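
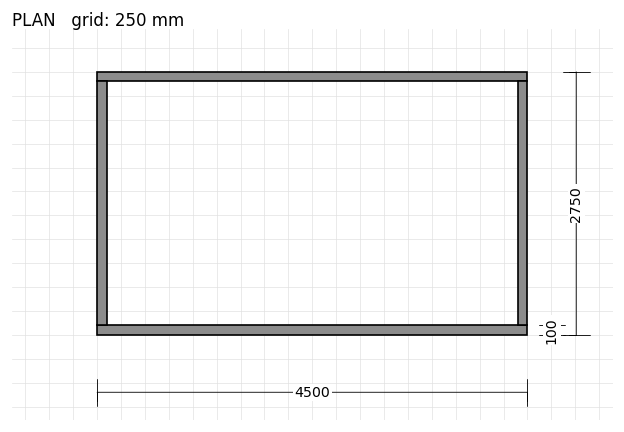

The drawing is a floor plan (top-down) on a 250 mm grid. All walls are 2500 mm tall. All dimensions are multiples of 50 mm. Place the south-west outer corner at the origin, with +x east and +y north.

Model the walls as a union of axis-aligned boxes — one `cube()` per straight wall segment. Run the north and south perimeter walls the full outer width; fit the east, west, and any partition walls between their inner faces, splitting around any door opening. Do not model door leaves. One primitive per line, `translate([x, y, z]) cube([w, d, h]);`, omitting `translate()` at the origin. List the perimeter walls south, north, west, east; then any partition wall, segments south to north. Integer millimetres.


cube([4500, 100, 2500]);
translate([0, 2650, 0]) cube([4500, 100, 2500]);
translate([0, 100, 0]) cube([100, 2550, 2500]);
translate([4400, 100, 0]) cube([100, 2550, 2500]);


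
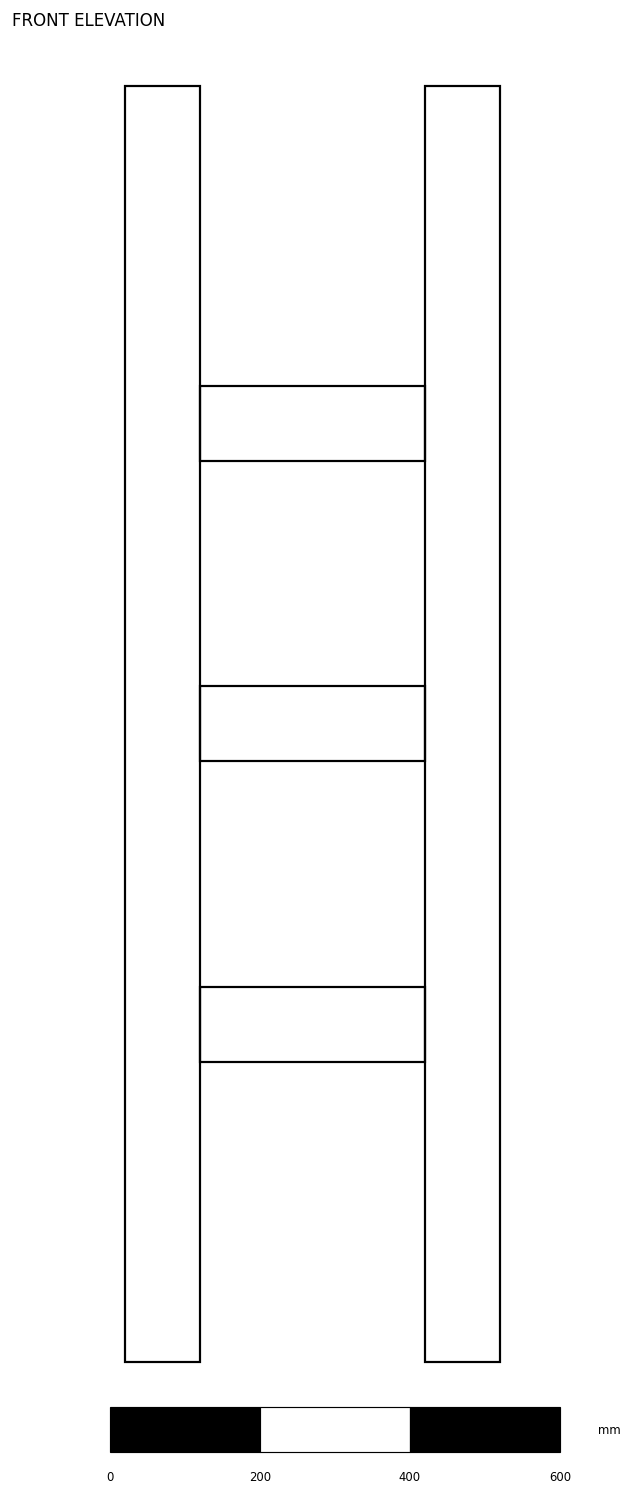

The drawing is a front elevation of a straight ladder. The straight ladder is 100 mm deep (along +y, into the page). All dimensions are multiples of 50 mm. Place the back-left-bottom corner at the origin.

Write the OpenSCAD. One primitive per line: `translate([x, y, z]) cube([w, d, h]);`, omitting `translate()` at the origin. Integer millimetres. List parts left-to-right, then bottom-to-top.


cube([100, 100, 1700]);
translate([100, 0, 400]) cube([300, 100, 100]);
translate([100, 0, 800]) cube([300, 100, 100]);
translate([100, 0, 1200]) cube([300, 100, 100]);
translate([400, 0, 0]) cube([100, 100, 1700]);


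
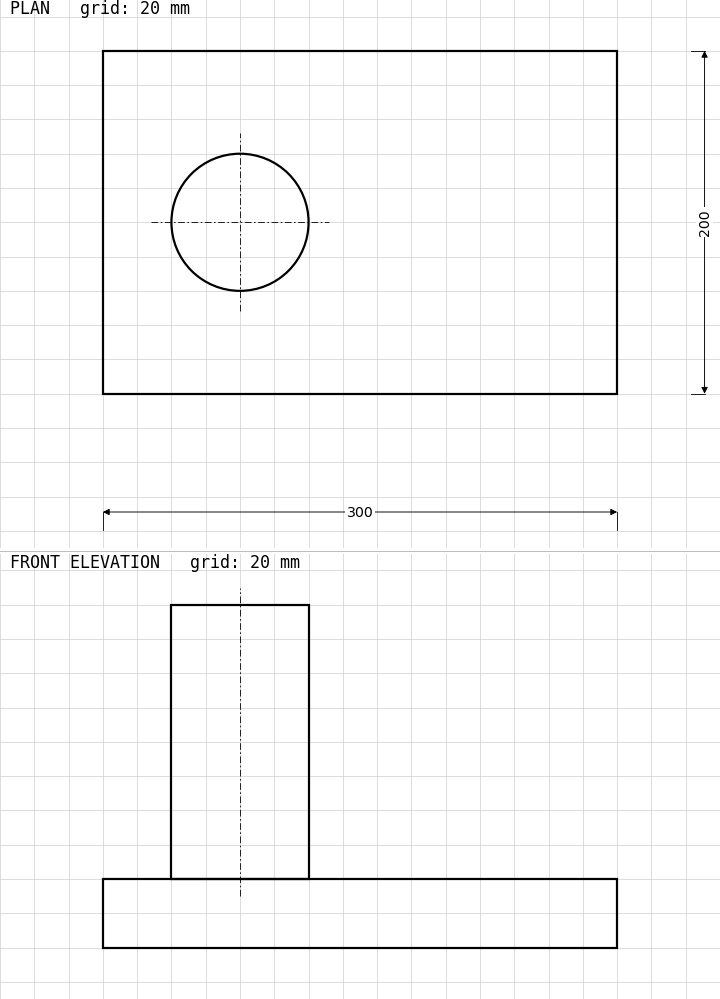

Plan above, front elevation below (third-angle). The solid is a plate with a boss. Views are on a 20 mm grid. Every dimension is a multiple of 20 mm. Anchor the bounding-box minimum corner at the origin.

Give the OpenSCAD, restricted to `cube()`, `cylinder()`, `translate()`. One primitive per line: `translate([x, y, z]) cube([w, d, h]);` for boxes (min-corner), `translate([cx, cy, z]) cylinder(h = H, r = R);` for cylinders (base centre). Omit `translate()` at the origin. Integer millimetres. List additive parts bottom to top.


cube([300, 200, 40]);
translate([80, 100, 40]) cylinder(h = 160, r = 40);


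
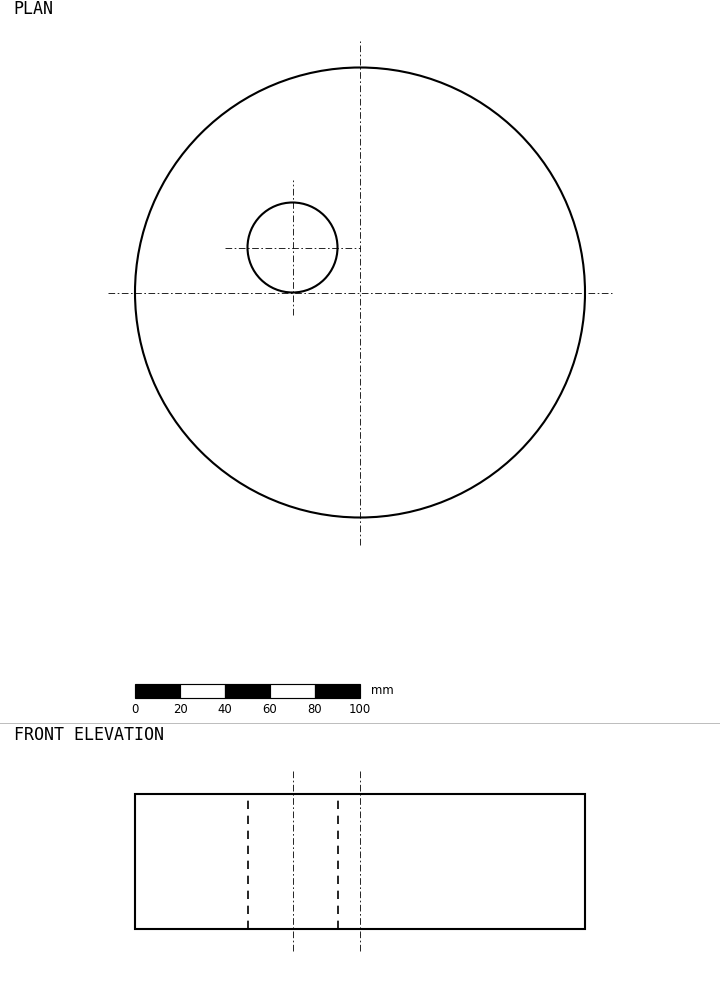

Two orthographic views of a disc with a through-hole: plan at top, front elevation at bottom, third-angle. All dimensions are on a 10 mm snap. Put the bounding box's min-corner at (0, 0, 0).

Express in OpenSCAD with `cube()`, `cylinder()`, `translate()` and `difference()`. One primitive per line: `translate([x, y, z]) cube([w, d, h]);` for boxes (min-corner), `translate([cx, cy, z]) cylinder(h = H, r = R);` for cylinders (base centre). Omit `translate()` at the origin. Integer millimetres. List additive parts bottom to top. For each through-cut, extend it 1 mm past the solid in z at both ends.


difference() {
  translate([100, 100, 0]) cylinder(h = 60, r = 100);
  translate([70, 120, -1]) cylinder(h = 62, r = 20);
}


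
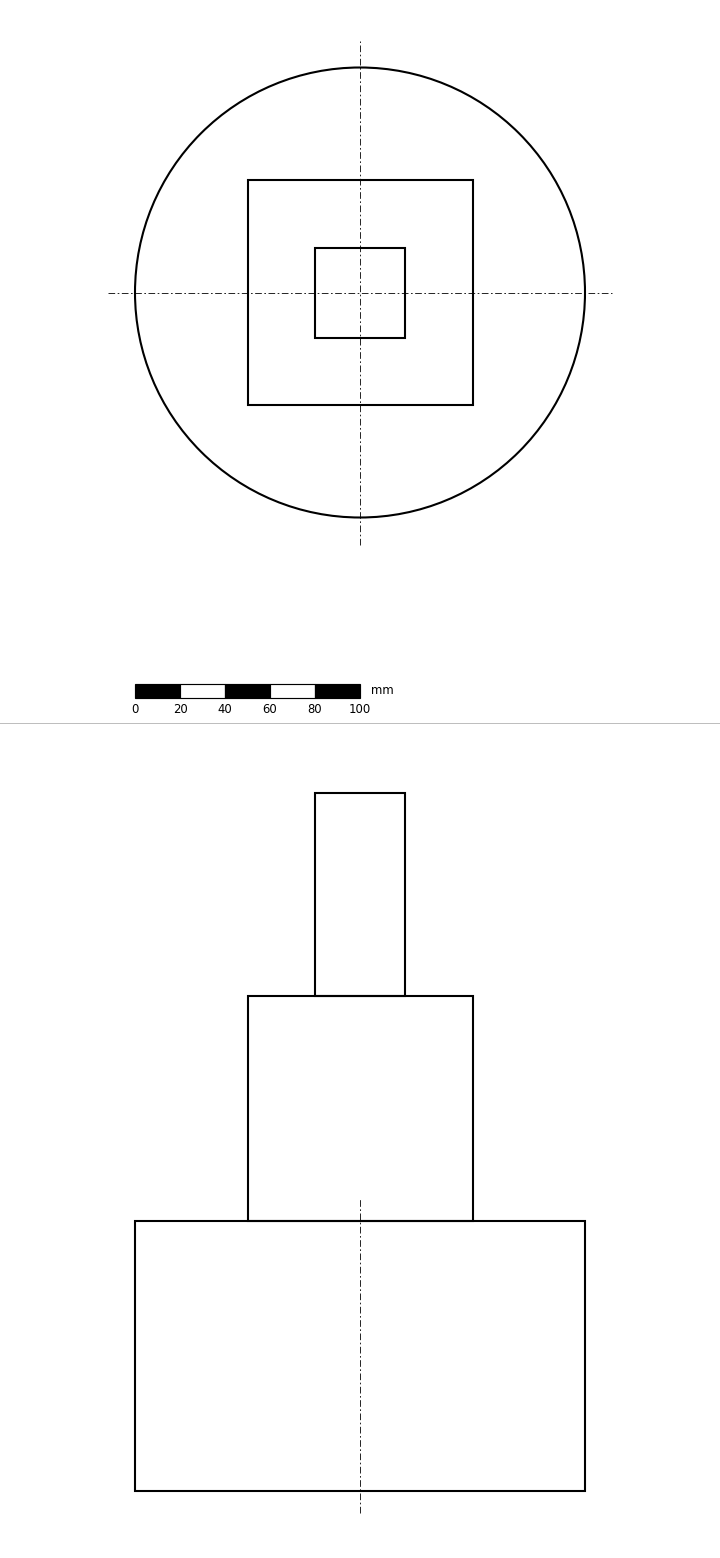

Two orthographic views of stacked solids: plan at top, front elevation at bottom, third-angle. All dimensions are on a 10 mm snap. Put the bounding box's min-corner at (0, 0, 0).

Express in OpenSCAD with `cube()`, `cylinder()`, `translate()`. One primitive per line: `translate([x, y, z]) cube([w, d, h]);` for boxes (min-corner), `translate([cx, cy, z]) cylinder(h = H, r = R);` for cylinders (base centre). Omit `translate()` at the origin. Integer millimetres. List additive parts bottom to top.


translate([100, 100, 0]) cylinder(h = 120, r = 100);
translate([50, 50, 120]) cube([100, 100, 100]);
translate([80, 80, 220]) cube([40, 40, 90]);


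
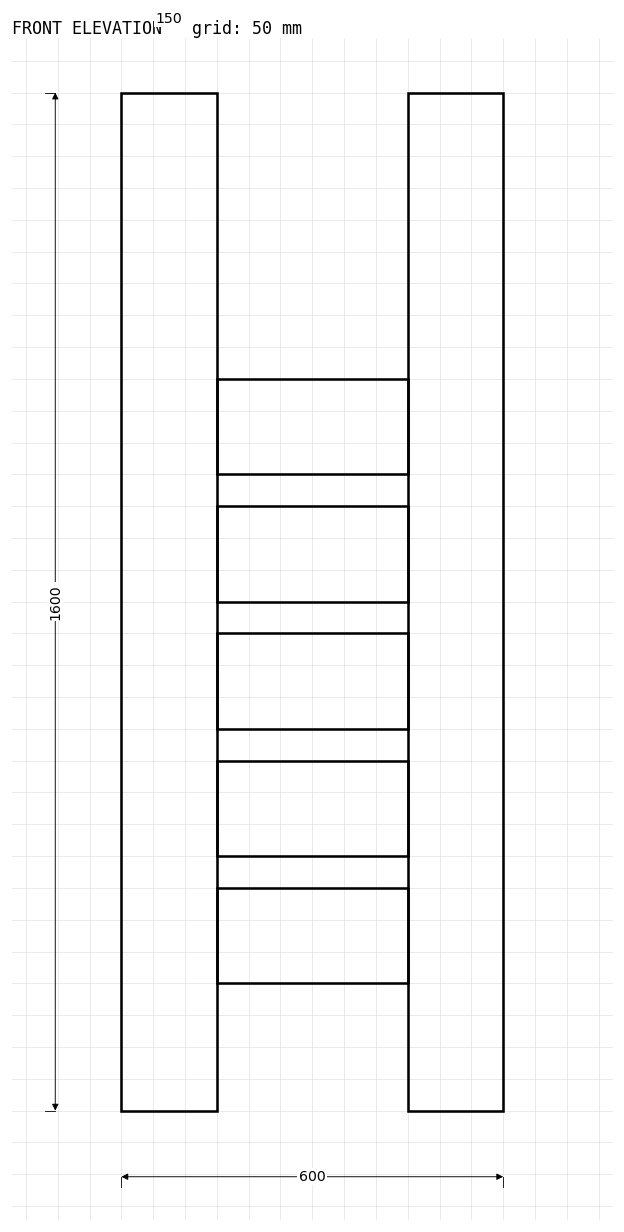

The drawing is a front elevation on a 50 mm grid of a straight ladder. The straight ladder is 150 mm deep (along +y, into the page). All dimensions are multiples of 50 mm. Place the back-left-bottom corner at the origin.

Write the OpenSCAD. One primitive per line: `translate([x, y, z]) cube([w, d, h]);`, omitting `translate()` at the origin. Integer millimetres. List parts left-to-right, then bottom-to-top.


cube([150, 150, 1600]);
translate([150, 0, 200]) cube([300, 150, 150]);
translate([150, 0, 400]) cube([300, 150, 150]);
translate([150, 0, 600]) cube([300, 150, 150]);
translate([150, 0, 800]) cube([300, 150, 150]);
translate([150, 0, 1000]) cube([300, 150, 150]);
translate([450, 0, 0]) cube([150, 150, 1600]);


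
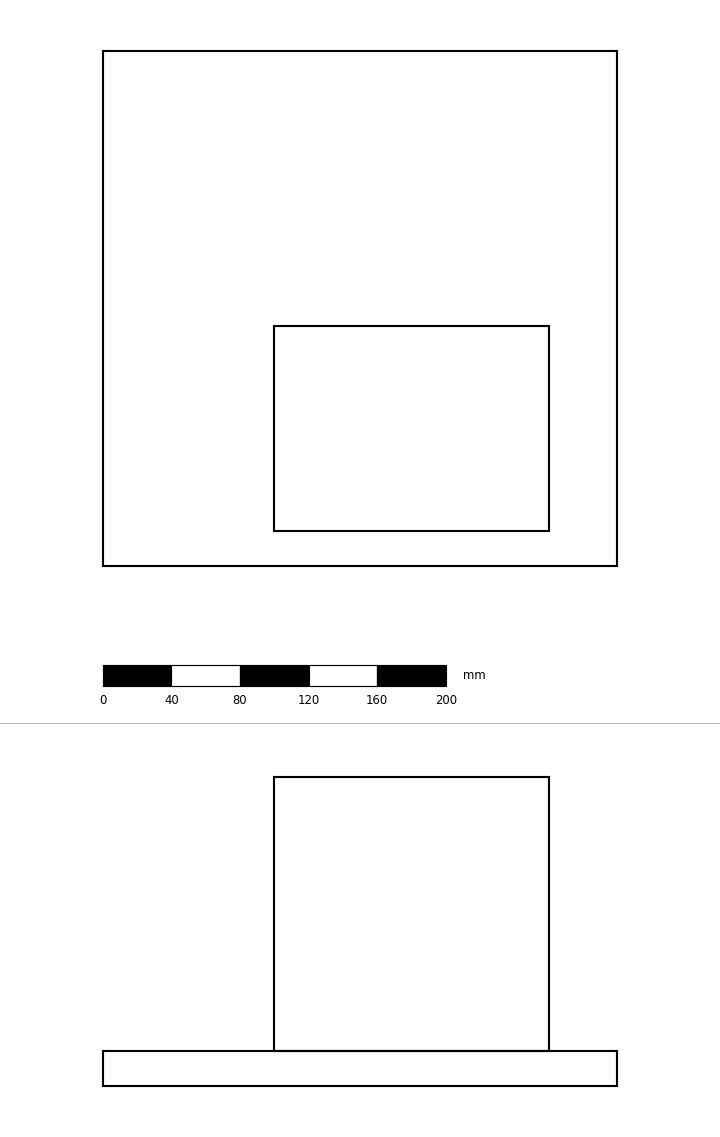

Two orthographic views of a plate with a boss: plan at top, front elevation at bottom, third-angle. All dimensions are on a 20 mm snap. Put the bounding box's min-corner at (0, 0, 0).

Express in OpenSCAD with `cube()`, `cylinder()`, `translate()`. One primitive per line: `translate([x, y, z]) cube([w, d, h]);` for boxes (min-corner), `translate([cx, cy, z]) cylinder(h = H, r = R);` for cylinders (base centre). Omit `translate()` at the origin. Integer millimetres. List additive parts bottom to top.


cube([300, 300, 20]);
translate([100, 20, 20]) cube([160, 120, 160]);


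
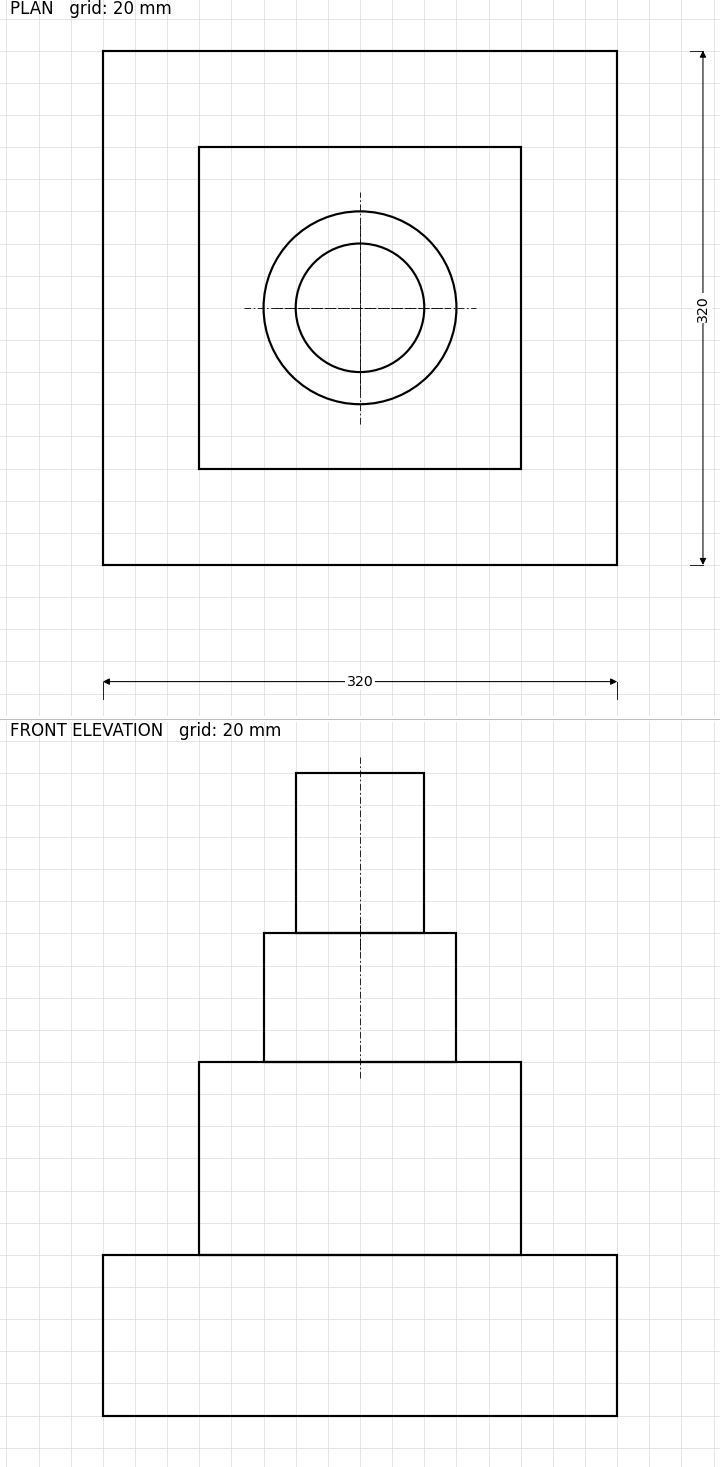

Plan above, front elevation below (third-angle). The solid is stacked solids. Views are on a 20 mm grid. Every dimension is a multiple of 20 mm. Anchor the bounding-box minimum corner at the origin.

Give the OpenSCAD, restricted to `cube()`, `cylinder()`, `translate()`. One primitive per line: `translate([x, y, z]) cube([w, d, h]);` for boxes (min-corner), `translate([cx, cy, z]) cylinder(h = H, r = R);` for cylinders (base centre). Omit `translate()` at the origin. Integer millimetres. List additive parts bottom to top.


cube([320, 320, 100]);
translate([60, 60, 100]) cube([200, 200, 120]);
translate([160, 160, 220]) cylinder(h = 80, r = 60);
translate([160, 160, 300]) cylinder(h = 100, r = 40);


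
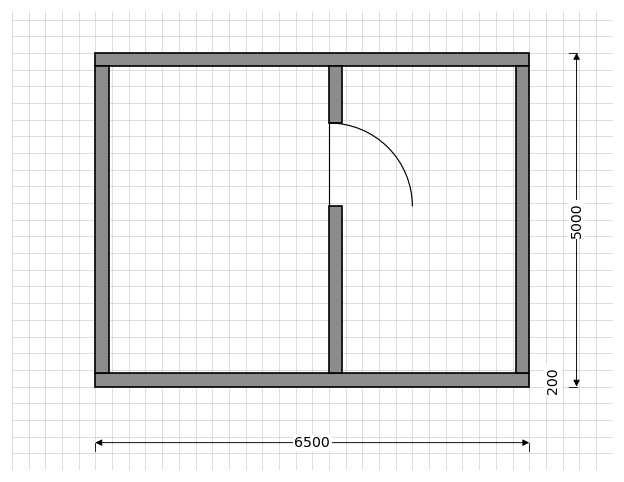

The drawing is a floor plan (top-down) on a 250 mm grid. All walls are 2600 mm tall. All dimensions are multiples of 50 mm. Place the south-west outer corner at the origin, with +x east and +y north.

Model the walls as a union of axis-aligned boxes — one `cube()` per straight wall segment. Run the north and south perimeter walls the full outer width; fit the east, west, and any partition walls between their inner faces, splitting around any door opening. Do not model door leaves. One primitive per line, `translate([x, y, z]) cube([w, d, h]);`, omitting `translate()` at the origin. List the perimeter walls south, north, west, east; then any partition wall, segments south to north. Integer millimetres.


cube([6500, 200, 2600]);
translate([0, 4800, 0]) cube([6500, 200, 2600]);
translate([0, 200, 0]) cube([200, 4600, 2600]);
translate([6300, 200, 0]) cube([200, 4600, 2600]);
translate([3500, 200, 0]) cube([200, 2500, 2600]);
translate([3500, 3950, 0]) cube([200, 850, 2600]);


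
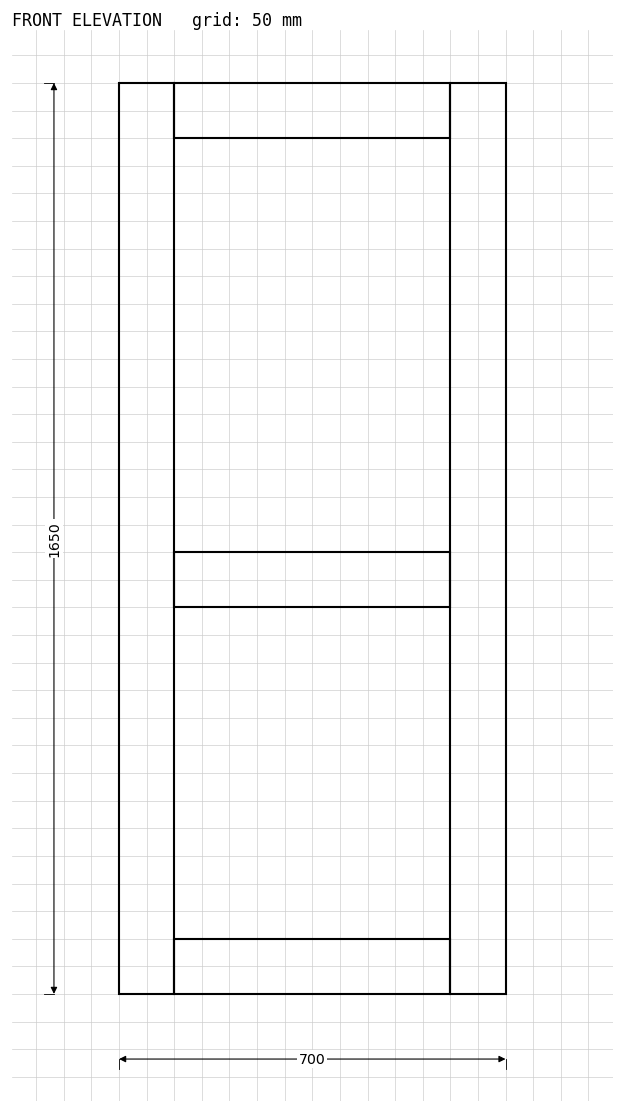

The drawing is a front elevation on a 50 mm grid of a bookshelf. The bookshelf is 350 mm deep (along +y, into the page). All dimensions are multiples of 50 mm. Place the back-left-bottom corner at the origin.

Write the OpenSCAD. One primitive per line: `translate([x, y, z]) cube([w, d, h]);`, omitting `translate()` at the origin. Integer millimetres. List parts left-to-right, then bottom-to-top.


cube([100, 350, 1650]);
translate([100, 0, 0]) cube([500, 350, 100]);
translate([100, 0, 700]) cube([500, 350, 100]);
translate([100, 0, 1550]) cube([500, 350, 100]);
translate([600, 0, 0]) cube([100, 350, 1650]);


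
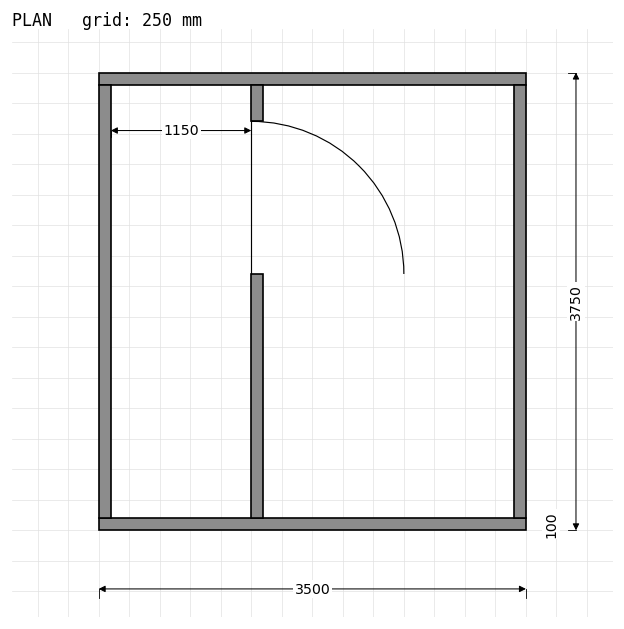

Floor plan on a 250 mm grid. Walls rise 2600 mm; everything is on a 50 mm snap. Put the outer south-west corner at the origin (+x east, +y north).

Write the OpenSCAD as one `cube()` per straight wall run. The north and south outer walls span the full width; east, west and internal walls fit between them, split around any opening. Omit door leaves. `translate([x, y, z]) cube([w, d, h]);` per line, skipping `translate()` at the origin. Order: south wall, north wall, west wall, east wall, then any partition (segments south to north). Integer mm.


cube([3500, 100, 2600]);
translate([0, 3650, 0]) cube([3500, 100, 2600]);
translate([0, 100, 0]) cube([100, 3550, 2600]);
translate([3400, 100, 0]) cube([100, 3550, 2600]);
translate([1250, 100, 0]) cube([100, 2000, 2600]);
translate([1250, 3350, 0]) cube([100, 300, 2600]);


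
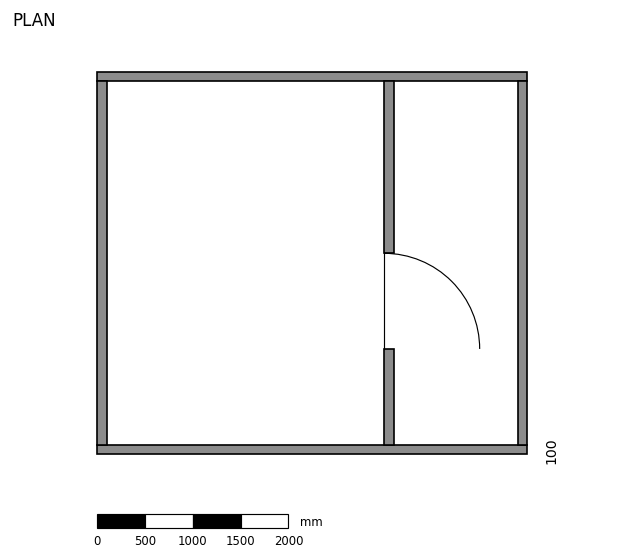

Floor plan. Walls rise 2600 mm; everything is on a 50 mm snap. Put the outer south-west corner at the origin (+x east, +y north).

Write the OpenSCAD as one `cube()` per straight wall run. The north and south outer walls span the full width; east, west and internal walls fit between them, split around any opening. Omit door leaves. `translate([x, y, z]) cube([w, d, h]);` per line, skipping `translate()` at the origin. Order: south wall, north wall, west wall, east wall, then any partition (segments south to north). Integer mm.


cube([4500, 100, 2600]);
translate([0, 3900, 0]) cube([4500, 100, 2600]);
translate([0, 100, 0]) cube([100, 3800, 2600]);
translate([4400, 100, 0]) cube([100, 3800, 2600]);
translate([3000, 100, 0]) cube([100, 1000, 2600]);
translate([3000, 2100, 0]) cube([100, 1800, 2600]);


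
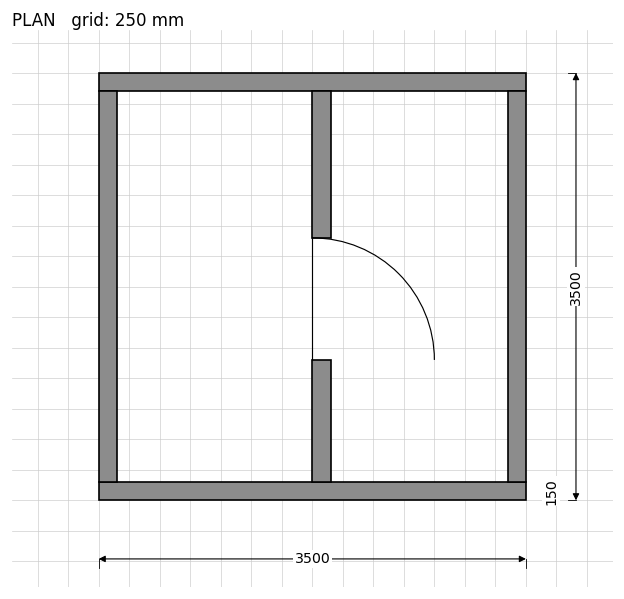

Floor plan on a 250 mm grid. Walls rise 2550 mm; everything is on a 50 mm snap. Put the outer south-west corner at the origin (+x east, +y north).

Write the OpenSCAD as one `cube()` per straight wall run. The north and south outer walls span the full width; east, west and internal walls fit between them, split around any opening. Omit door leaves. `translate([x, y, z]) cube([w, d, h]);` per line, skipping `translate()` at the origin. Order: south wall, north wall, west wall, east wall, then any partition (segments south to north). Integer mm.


cube([3500, 150, 2550]);
translate([0, 3350, 0]) cube([3500, 150, 2550]);
translate([0, 150, 0]) cube([150, 3200, 2550]);
translate([3350, 150, 0]) cube([150, 3200, 2550]);
translate([1750, 150, 0]) cube([150, 1000, 2550]);
translate([1750, 2150, 0]) cube([150, 1200, 2550]);


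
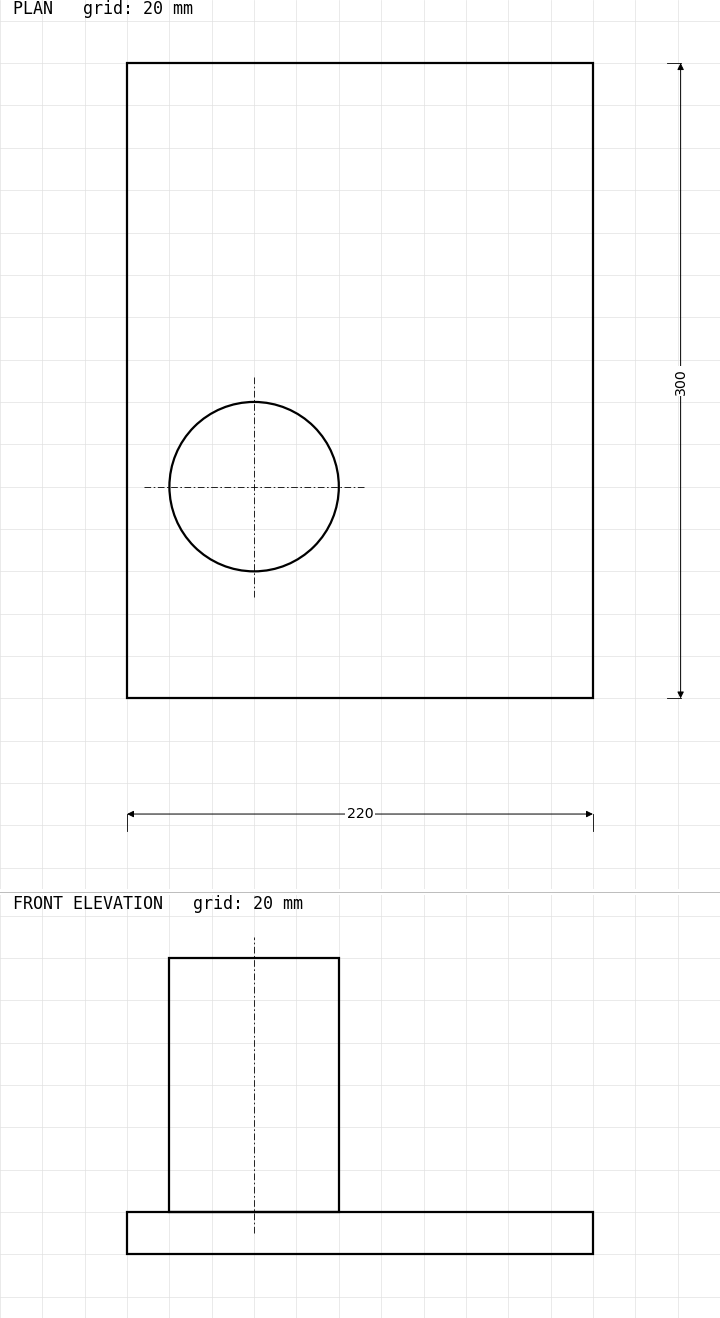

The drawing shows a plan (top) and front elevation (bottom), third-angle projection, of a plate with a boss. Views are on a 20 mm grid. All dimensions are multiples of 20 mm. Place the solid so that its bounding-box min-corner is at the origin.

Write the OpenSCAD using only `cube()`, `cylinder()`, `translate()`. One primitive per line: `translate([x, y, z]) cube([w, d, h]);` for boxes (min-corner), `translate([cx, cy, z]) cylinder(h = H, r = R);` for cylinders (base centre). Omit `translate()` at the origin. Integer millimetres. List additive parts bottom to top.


cube([220, 300, 20]);
translate([60, 100, 20]) cylinder(h = 120, r = 40);


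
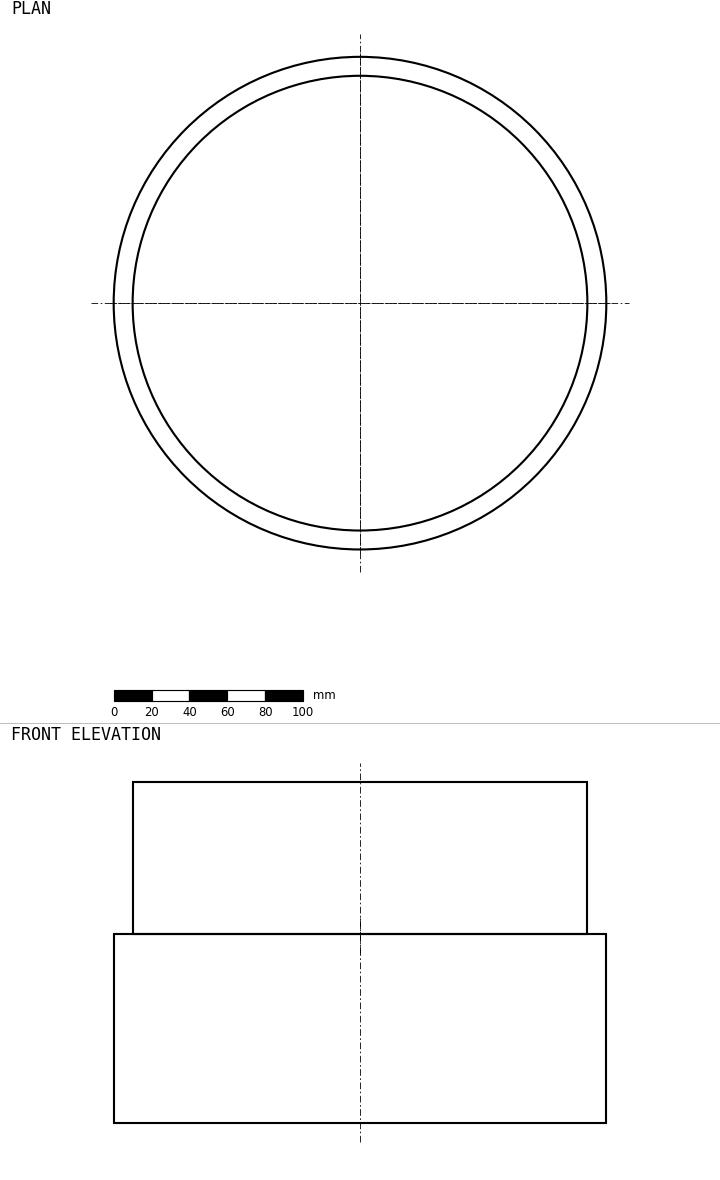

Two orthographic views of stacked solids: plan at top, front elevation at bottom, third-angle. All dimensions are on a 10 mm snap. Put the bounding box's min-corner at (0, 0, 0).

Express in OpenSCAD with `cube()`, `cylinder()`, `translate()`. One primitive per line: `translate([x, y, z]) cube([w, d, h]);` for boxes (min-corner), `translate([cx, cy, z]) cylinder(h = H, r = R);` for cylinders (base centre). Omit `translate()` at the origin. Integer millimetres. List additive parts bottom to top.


translate([130, 130, 0]) cylinder(h = 100, r = 130);
translate([130, 130, 100]) cylinder(h = 80, r = 120);


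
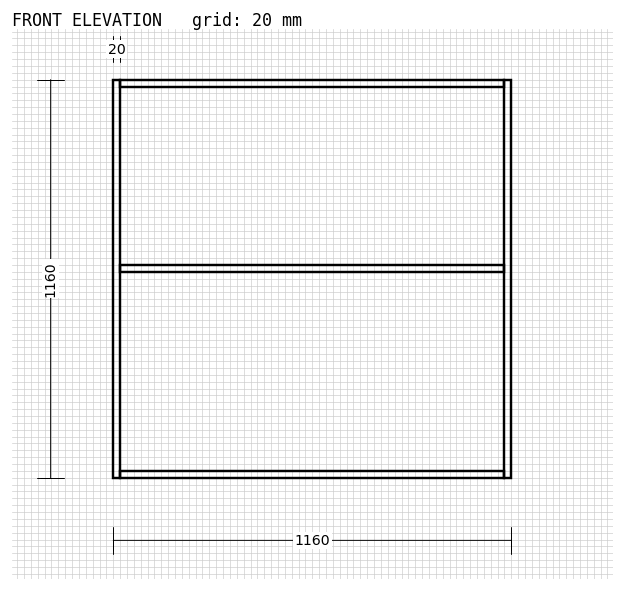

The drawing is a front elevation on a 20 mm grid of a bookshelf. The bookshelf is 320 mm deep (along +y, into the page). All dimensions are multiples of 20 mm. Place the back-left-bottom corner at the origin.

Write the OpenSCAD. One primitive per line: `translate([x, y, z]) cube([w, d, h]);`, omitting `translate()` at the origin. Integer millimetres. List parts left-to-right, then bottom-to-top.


cube([20, 320, 1160]);
translate([20, 0, 0]) cube([1120, 320, 20]);
translate([20, 0, 600]) cube([1120, 320, 20]);
translate([20, 0, 1140]) cube([1120, 320, 20]);
translate([1140, 0, 0]) cube([20, 320, 1160]);


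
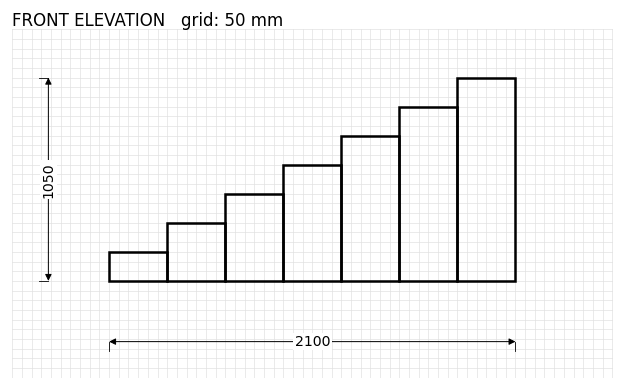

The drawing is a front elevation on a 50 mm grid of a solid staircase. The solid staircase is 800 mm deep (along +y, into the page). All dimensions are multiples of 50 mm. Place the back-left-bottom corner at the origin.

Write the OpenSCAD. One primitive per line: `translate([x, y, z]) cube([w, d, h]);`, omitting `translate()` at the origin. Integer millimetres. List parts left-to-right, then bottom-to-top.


cube([300, 800, 150]);
translate([300, 0, 0]) cube([300, 800, 300]);
translate([600, 0, 0]) cube([300, 800, 450]);
translate([900, 0, 0]) cube([300, 800, 600]);
translate([1200, 0, 0]) cube([300, 800, 750]);
translate([1500, 0, 0]) cube([300, 800, 900]);
translate([1800, 0, 0]) cube([300, 800, 1050]);


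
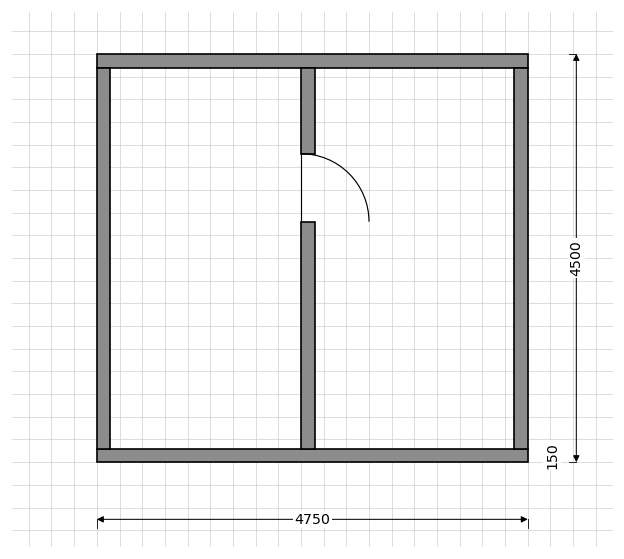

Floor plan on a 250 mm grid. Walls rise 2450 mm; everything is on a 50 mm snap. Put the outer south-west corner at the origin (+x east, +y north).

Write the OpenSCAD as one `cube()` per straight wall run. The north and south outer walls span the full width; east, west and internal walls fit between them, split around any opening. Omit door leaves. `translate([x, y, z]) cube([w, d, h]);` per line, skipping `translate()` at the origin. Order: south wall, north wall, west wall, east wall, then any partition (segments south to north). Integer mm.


cube([4750, 150, 2450]);
translate([0, 4350, 0]) cube([4750, 150, 2450]);
translate([0, 150, 0]) cube([150, 4200, 2450]);
translate([4600, 150, 0]) cube([150, 4200, 2450]);
translate([2250, 150, 0]) cube([150, 2500, 2450]);
translate([2250, 3400, 0]) cube([150, 950, 2450]);


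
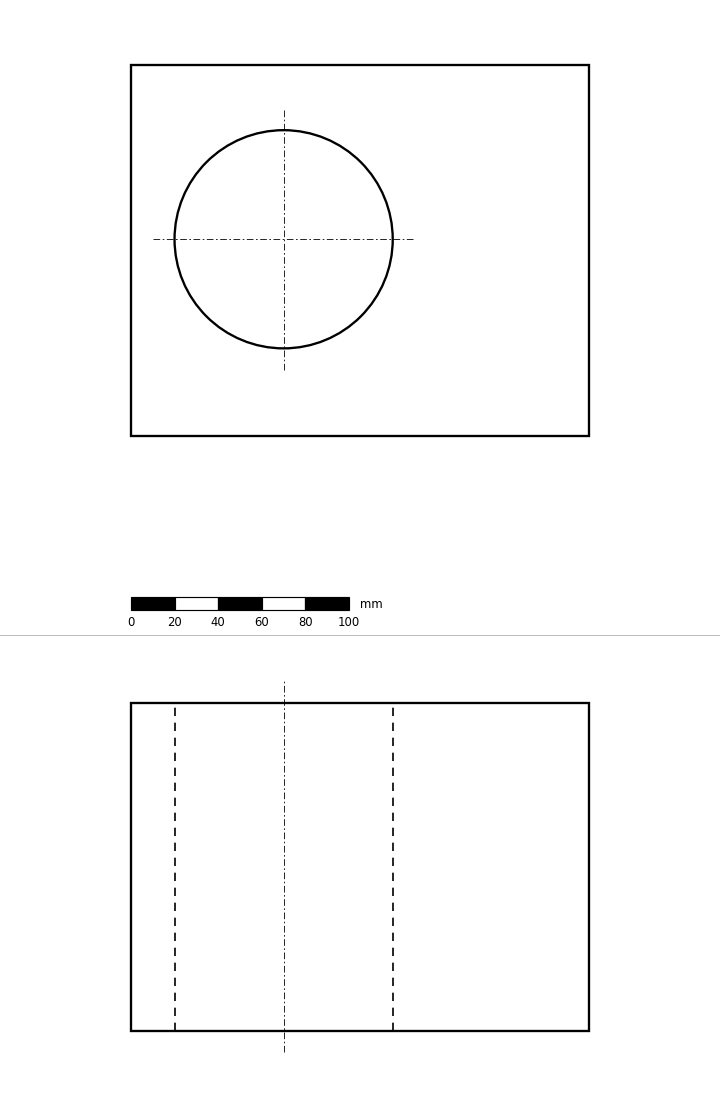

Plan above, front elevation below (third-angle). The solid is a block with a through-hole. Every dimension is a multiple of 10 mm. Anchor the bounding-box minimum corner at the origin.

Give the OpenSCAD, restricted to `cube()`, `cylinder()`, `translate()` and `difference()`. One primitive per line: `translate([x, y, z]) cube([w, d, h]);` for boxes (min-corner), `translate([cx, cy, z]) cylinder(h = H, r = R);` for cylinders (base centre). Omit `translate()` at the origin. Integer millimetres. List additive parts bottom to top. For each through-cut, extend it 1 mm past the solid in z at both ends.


difference() {
  cube([210, 170, 150]);
  translate([70, 90, -1]) cylinder(h = 152, r = 50);
}


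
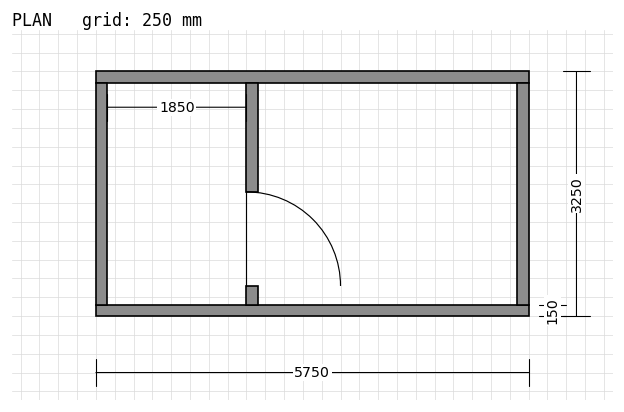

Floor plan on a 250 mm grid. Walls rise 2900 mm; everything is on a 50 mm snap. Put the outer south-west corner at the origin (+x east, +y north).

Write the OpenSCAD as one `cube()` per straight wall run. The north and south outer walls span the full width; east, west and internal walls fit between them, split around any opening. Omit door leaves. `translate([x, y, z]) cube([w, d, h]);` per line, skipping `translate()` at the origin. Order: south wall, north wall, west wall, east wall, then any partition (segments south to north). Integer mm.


cube([5750, 150, 2900]);
translate([0, 3100, 0]) cube([5750, 150, 2900]);
translate([0, 150, 0]) cube([150, 2950, 2900]);
translate([5600, 150, 0]) cube([150, 2950, 2900]);
translate([2000, 150, 0]) cube([150, 250, 2900]);
translate([2000, 1650, 0]) cube([150, 1450, 2900]);


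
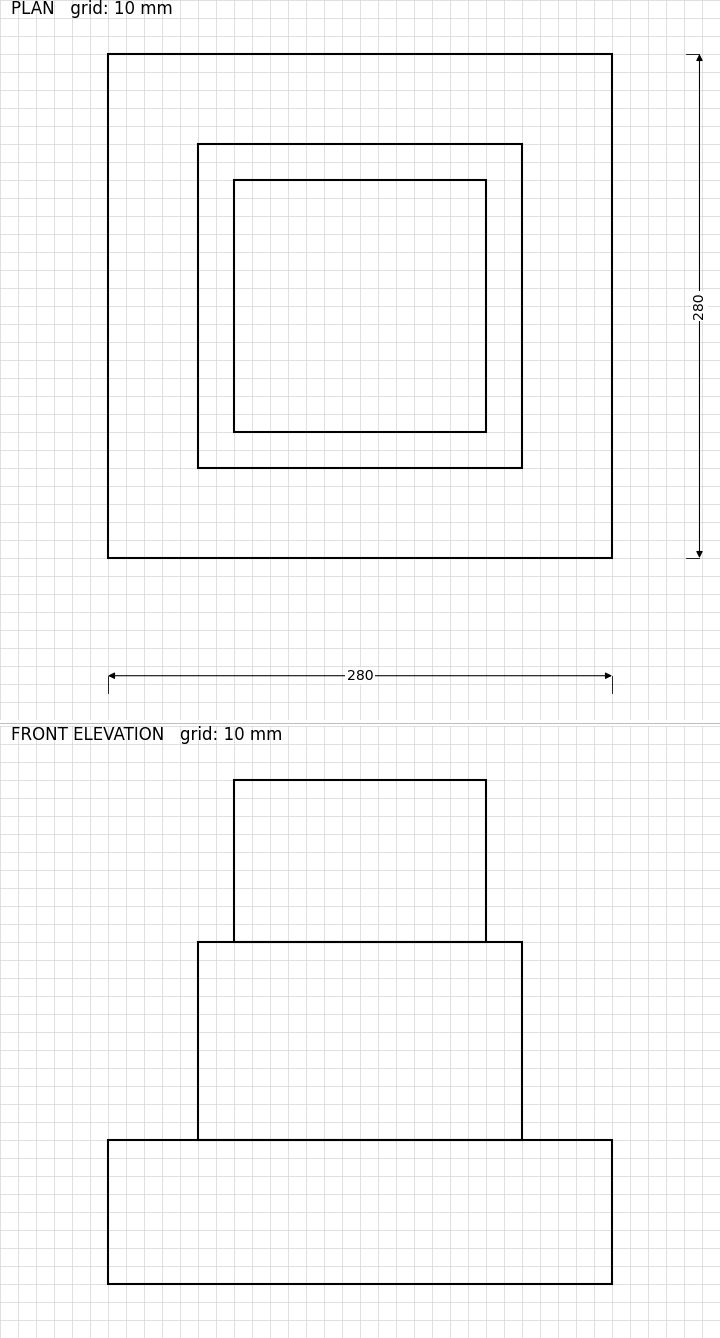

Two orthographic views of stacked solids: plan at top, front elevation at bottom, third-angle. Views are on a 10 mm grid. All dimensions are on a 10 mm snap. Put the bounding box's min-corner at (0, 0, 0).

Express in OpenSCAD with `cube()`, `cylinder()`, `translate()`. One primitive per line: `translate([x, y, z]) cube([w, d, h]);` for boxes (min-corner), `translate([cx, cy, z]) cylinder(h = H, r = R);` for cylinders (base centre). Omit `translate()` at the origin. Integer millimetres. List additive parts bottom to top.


cube([280, 280, 80]);
translate([50, 50, 80]) cube([180, 180, 110]);
translate([70, 70, 190]) cube([140, 140, 90]);


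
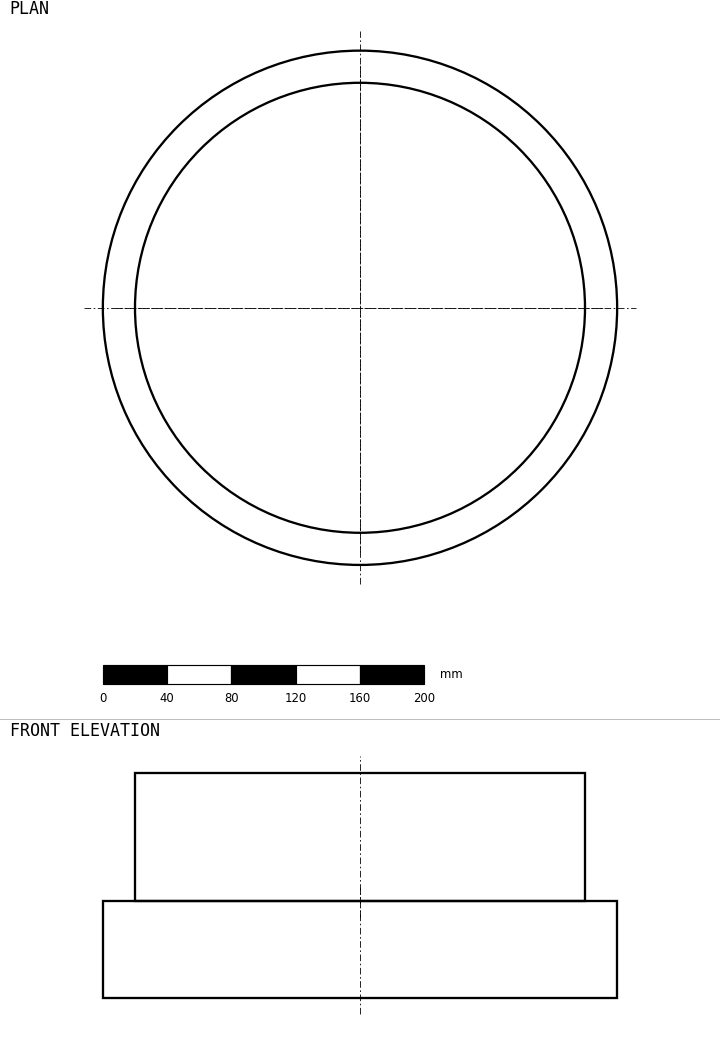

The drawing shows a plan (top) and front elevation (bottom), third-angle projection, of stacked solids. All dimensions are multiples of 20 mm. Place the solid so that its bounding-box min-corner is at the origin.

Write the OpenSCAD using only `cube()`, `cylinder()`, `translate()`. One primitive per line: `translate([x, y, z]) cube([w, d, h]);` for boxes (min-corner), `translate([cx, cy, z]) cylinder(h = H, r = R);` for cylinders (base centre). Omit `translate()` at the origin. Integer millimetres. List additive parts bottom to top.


translate([160, 160, 0]) cylinder(h = 60, r = 160);
translate([160, 160, 60]) cylinder(h = 80, r = 140);


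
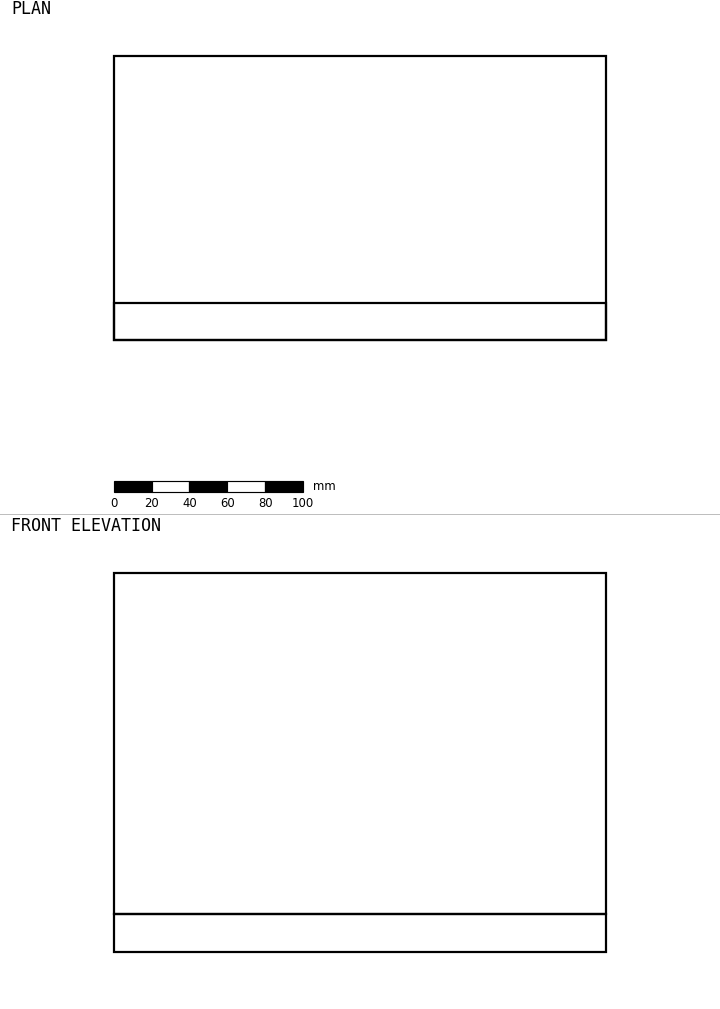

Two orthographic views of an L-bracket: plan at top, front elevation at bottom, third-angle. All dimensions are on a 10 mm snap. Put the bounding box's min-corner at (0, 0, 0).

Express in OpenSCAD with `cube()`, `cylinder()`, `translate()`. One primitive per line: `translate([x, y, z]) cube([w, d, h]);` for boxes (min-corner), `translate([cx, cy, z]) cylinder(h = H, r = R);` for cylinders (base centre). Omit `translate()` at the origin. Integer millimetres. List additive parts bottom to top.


cube([260, 150, 20]);
translate([0, 0, 20]) cube([260, 20, 180]);


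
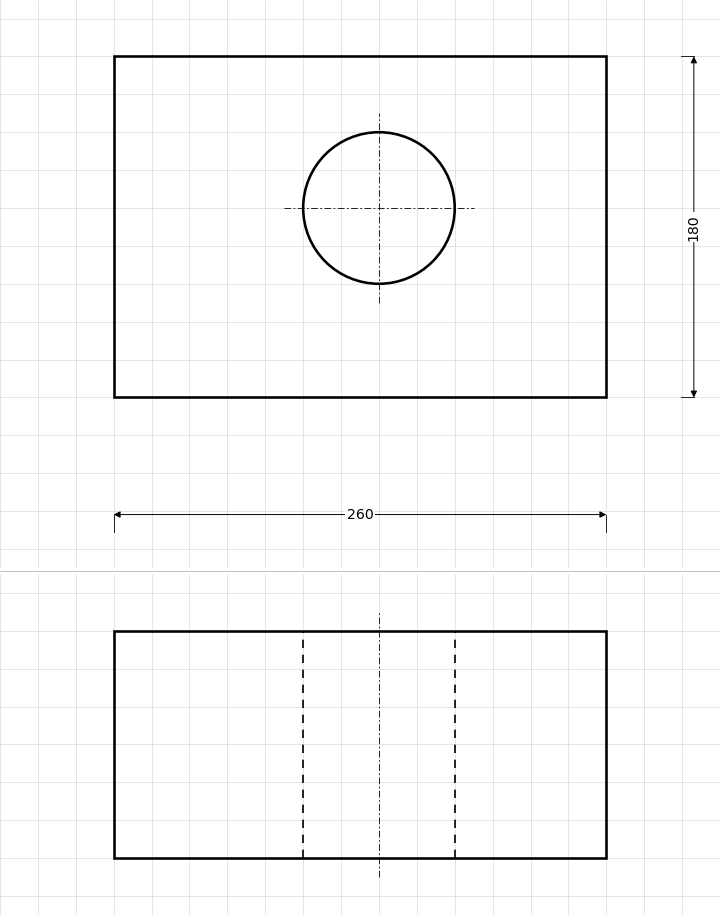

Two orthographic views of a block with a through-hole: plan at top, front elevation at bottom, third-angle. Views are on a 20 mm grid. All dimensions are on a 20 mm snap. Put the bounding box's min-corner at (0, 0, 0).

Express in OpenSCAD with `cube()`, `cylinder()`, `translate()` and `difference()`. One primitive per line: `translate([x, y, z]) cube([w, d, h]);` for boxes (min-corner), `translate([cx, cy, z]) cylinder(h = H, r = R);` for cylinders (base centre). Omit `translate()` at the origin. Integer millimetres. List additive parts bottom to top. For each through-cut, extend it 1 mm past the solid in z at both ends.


difference() {
  cube([260, 180, 120]);
  translate([140, 100, -1]) cylinder(h = 122, r = 40);
}


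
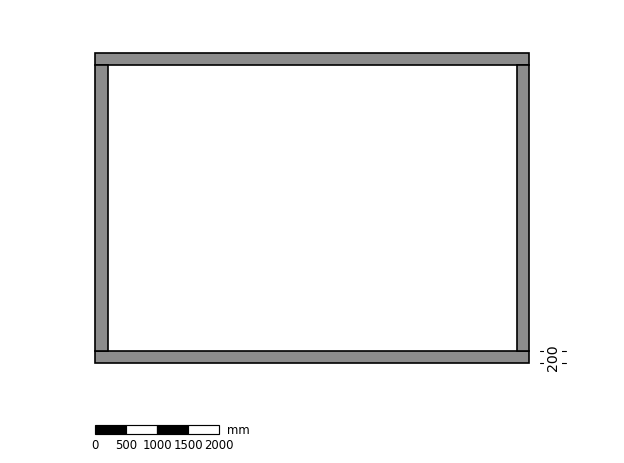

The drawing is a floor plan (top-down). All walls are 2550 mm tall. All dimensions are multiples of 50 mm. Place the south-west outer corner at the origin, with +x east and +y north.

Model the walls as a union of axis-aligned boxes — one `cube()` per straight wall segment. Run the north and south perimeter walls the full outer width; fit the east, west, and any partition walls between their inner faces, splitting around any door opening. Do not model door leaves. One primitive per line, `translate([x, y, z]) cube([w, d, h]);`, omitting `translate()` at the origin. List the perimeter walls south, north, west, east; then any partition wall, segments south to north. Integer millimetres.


cube([7000, 200, 2550]);
translate([0, 4800, 0]) cube([7000, 200, 2550]);
translate([0, 200, 0]) cube([200, 4600, 2550]);
translate([6800, 200, 0]) cube([200, 4600, 2550]);


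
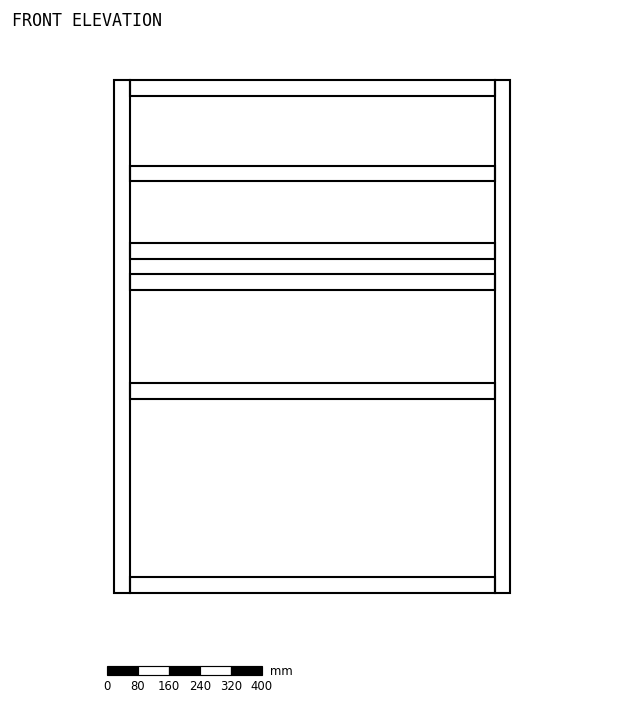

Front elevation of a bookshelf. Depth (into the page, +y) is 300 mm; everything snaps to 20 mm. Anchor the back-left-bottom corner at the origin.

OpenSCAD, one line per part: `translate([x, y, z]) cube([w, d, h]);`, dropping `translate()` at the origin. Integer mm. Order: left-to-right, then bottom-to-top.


cube([40, 300, 1320]);
translate([40, 0, 0]) cube([940, 300, 40]);
translate([40, 0, 500]) cube([940, 300, 40]);
translate([40, 0, 780]) cube([940, 300, 40]);
translate([40, 0, 860]) cube([940, 300, 40]);
translate([40, 0, 1060]) cube([940, 300, 40]);
translate([40, 0, 1280]) cube([940, 300, 40]);
translate([980, 0, 0]) cube([40, 300, 1320]);


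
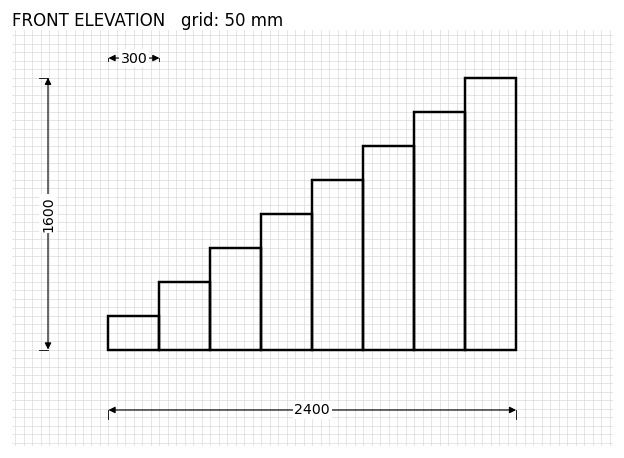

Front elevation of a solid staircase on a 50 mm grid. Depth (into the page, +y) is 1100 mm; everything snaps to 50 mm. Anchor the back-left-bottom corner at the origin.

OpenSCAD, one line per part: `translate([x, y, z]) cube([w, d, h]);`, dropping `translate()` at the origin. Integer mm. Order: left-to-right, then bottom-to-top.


cube([300, 1100, 200]);
translate([300, 0, 0]) cube([300, 1100, 400]);
translate([600, 0, 0]) cube([300, 1100, 600]);
translate([900, 0, 0]) cube([300, 1100, 800]);
translate([1200, 0, 0]) cube([300, 1100, 1000]);
translate([1500, 0, 0]) cube([300, 1100, 1200]);
translate([1800, 0, 0]) cube([300, 1100, 1400]);
translate([2100, 0, 0]) cube([300, 1100, 1600]);


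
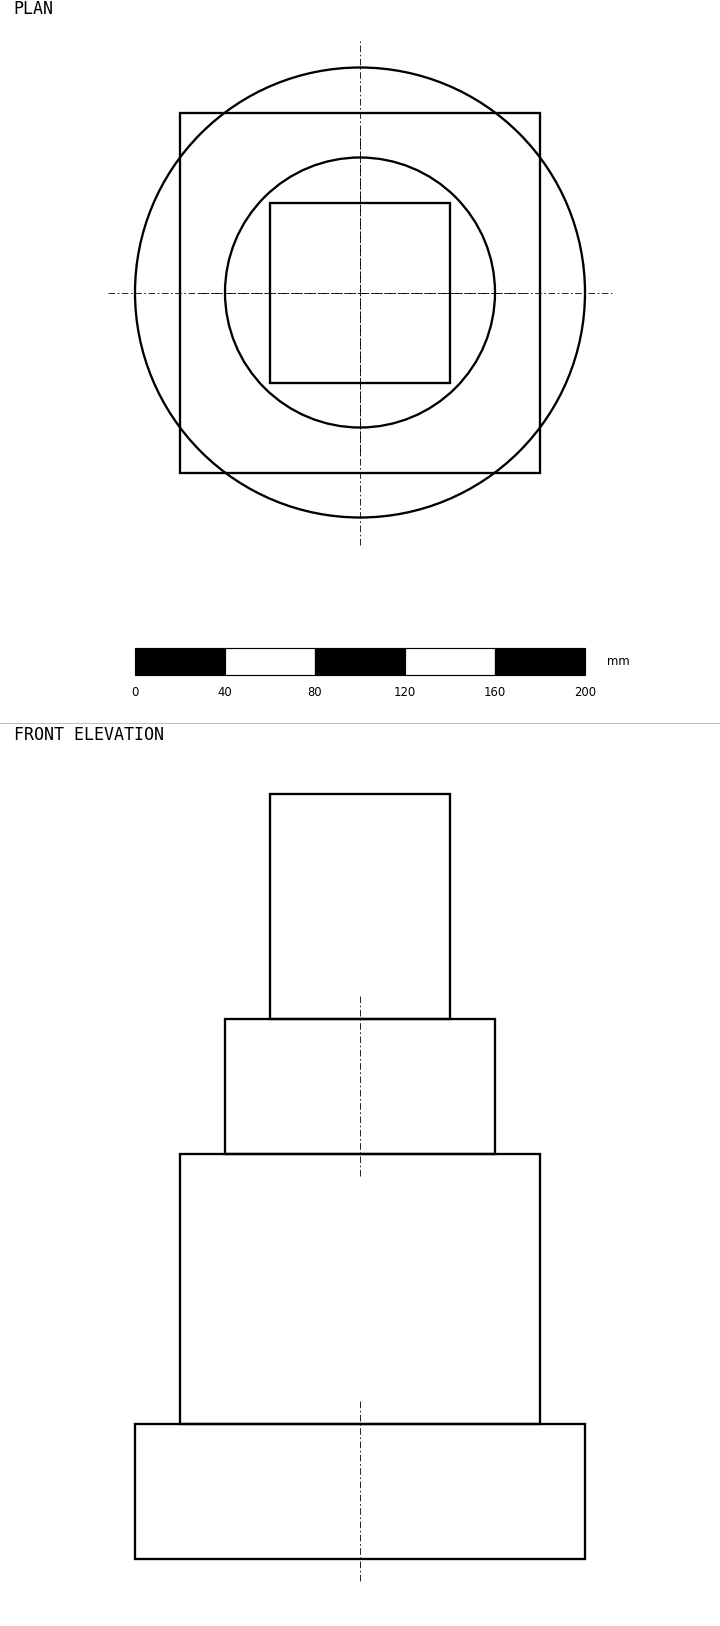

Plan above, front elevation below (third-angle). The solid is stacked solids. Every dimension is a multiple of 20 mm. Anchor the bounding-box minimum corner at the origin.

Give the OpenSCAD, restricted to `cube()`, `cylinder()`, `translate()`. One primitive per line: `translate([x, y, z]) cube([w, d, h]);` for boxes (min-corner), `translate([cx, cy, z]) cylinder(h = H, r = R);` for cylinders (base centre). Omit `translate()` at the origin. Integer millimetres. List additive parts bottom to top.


translate([100, 100, 0]) cylinder(h = 60, r = 100);
translate([20, 20, 60]) cube([160, 160, 120]);
translate([100, 100, 180]) cylinder(h = 60, r = 60);
translate([60, 60, 240]) cube([80, 80, 100]);


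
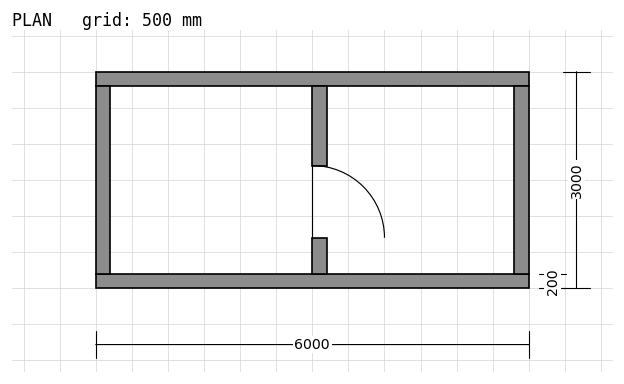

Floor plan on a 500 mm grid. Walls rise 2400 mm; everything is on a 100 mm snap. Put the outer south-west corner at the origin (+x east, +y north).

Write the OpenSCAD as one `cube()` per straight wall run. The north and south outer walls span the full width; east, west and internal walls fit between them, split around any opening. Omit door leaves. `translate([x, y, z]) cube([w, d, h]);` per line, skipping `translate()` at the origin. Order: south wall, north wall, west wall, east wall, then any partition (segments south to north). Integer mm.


cube([6000, 200, 2400]);
translate([0, 2800, 0]) cube([6000, 200, 2400]);
translate([0, 200, 0]) cube([200, 2600, 2400]);
translate([5800, 200, 0]) cube([200, 2600, 2400]);
translate([3000, 200, 0]) cube([200, 500, 2400]);
translate([3000, 1700, 0]) cube([200, 1100, 2400]);


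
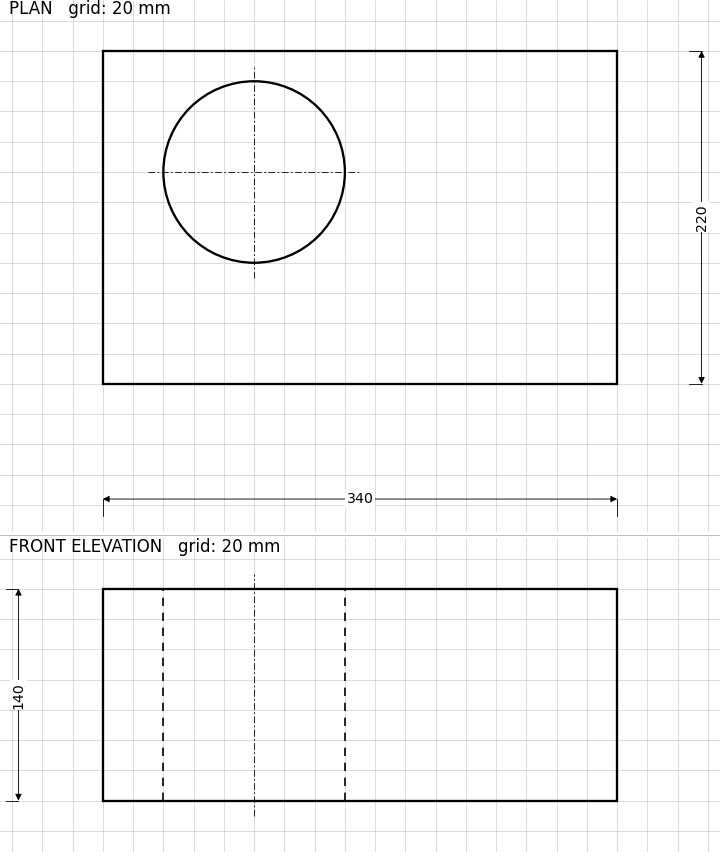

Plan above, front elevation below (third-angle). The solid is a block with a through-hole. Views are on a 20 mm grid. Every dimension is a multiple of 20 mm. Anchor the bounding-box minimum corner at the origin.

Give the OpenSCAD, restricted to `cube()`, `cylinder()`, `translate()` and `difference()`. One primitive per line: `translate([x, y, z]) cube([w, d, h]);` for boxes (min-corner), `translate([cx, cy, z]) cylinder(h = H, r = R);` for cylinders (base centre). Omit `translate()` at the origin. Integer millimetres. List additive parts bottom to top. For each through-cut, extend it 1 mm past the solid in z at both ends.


difference() {
  cube([340, 220, 140]);
  translate([100, 140, -1]) cylinder(h = 142, r = 60);
}


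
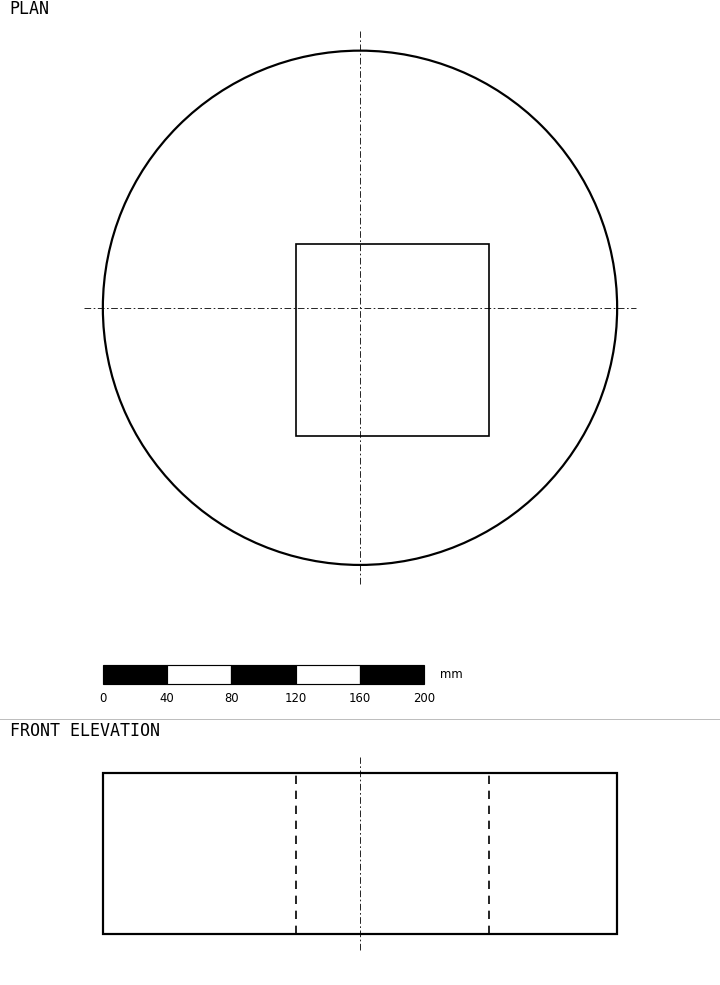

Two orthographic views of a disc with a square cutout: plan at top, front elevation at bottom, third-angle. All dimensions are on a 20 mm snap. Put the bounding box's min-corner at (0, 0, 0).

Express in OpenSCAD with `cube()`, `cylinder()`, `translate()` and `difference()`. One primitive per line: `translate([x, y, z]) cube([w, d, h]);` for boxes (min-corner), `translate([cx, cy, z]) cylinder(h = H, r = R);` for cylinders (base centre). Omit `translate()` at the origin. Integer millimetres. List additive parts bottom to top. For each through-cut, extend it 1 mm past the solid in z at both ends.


difference() {
  translate([160, 160, 0]) cylinder(h = 100, r = 160);
  translate([120, 80, -1]) cube([120, 120, 102]);
}


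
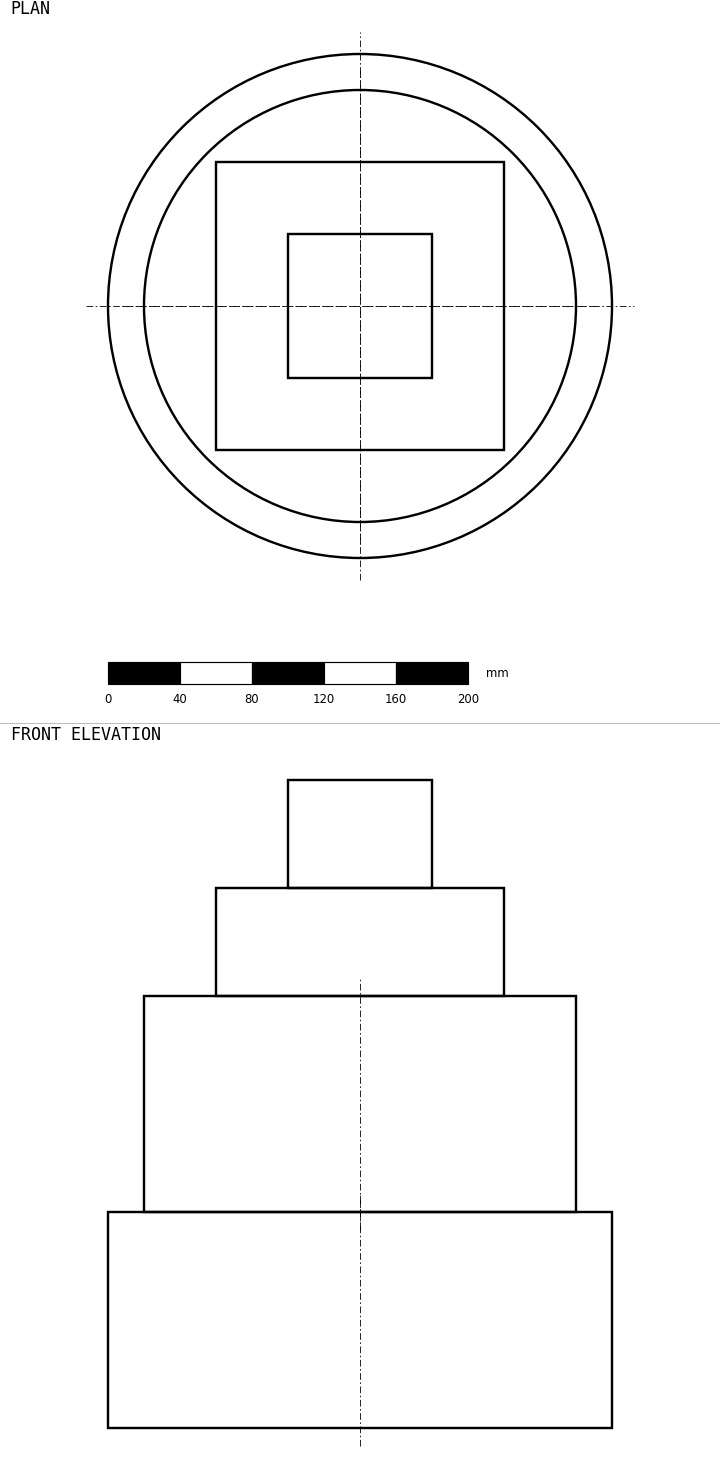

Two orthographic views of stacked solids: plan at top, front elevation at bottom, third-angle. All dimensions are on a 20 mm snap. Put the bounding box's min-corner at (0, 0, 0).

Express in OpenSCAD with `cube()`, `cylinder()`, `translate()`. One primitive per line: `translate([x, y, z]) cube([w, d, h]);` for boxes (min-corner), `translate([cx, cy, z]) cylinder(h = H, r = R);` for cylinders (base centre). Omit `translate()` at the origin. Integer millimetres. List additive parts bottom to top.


translate([140, 140, 0]) cylinder(h = 120, r = 140);
translate([140, 140, 120]) cylinder(h = 120, r = 120);
translate([60, 60, 240]) cube([160, 160, 60]);
translate([100, 100, 300]) cube([80, 80, 60]);


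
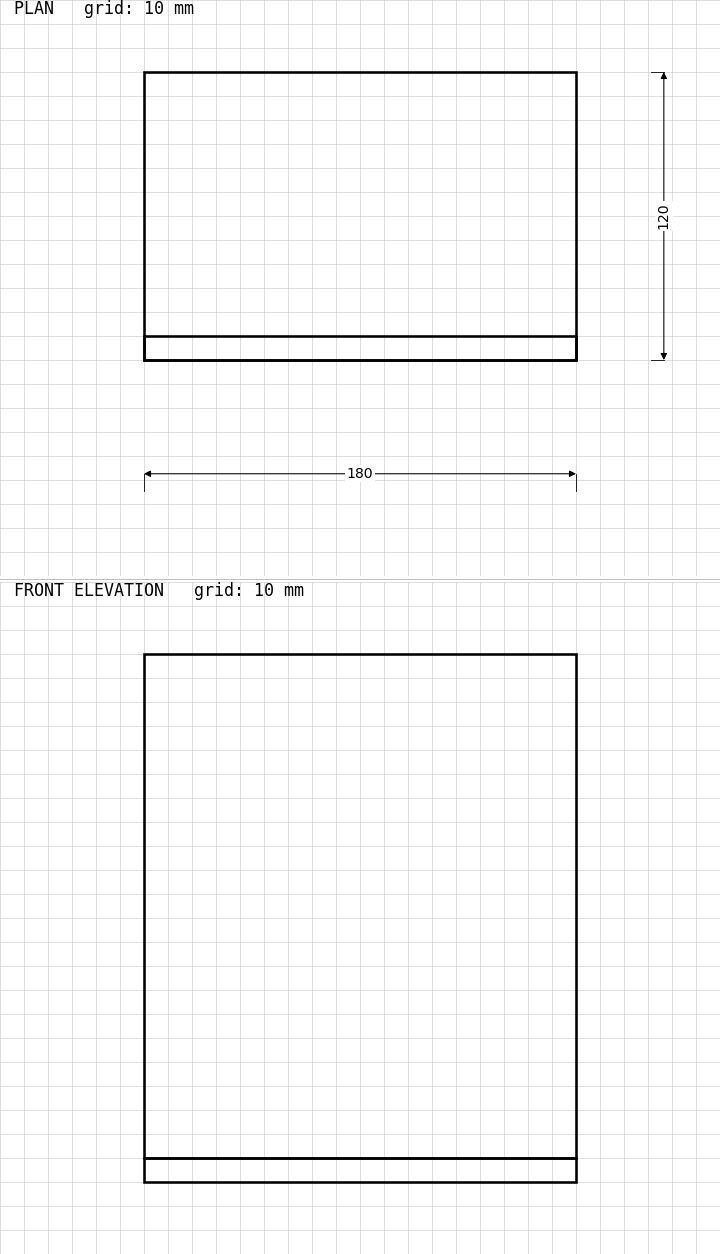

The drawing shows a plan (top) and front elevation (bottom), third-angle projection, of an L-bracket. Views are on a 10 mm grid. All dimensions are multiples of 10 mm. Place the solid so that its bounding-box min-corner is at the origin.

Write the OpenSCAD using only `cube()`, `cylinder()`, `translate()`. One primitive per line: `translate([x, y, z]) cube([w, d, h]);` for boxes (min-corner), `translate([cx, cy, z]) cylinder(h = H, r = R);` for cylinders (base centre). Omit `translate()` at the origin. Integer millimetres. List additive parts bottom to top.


cube([180, 120, 10]);
translate([0, 0, 10]) cube([180, 10, 210]);


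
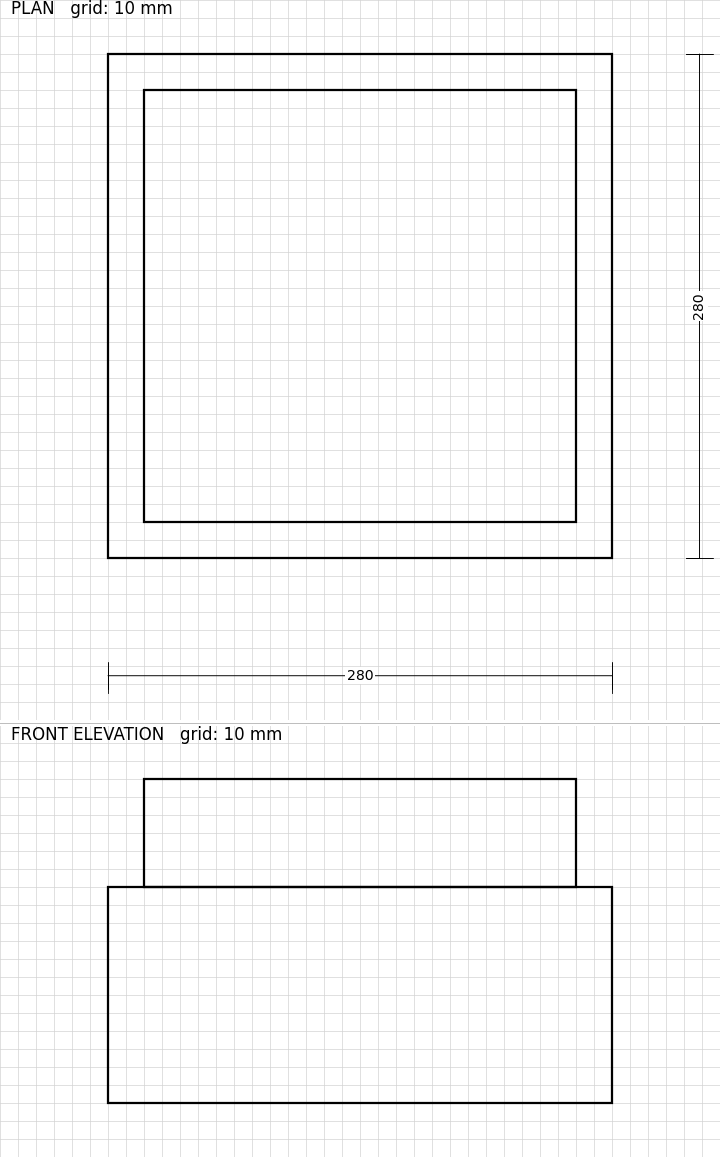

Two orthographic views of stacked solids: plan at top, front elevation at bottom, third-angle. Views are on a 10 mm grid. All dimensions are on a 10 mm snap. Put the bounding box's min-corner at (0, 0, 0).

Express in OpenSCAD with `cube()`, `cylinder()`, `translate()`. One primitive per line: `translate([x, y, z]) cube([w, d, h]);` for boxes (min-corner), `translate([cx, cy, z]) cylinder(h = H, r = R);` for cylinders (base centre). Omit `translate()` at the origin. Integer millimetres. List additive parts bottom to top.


cube([280, 280, 120]);
translate([20, 20, 120]) cube([240, 240, 60]);


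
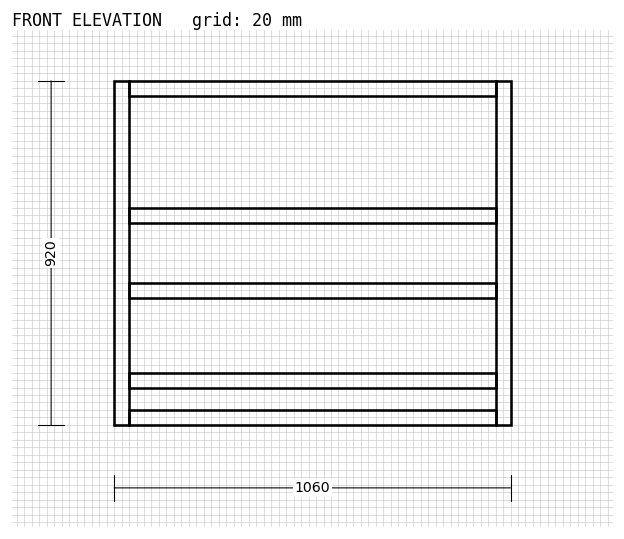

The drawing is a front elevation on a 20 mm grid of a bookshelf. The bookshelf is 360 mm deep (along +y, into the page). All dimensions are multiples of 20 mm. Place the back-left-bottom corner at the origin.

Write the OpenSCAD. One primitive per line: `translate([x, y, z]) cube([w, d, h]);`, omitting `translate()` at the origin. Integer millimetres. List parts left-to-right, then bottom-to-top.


cube([40, 360, 920]);
translate([40, 0, 0]) cube([980, 360, 40]);
translate([40, 0, 100]) cube([980, 360, 40]);
translate([40, 0, 340]) cube([980, 360, 40]);
translate([40, 0, 540]) cube([980, 360, 40]);
translate([40, 0, 880]) cube([980, 360, 40]);
translate([1020, 0, 0]) cube([40, 360, 920]);
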